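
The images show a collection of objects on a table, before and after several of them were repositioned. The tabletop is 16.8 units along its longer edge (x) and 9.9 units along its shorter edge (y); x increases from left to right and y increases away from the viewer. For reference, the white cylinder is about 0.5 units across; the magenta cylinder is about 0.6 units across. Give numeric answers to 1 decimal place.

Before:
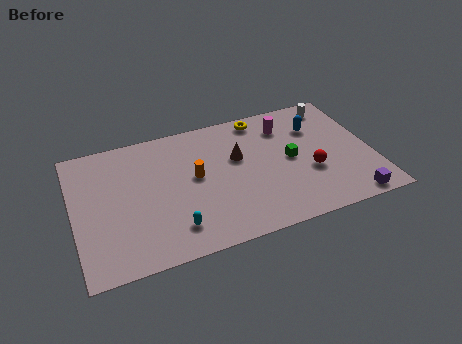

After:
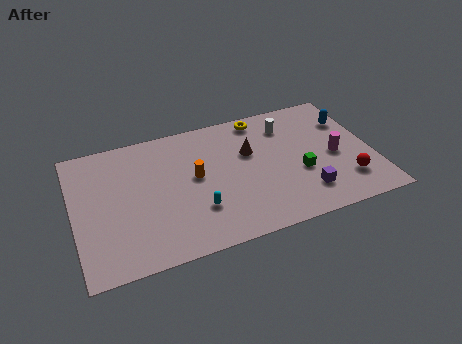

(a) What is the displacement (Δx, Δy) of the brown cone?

(0.7, 0.2)

The brown cone started near (9.3, 6.1) and ended near (10.0, 6.3).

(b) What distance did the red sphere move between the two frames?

2.3

The red sphere was near (13.2, 3.7) before and (15.1, 2.4) after, so it travelled √(1.9² + 1.3²) ≈ 2.3 units.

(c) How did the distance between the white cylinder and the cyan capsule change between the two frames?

-4.4

Before: roughly 11.8 units apart; after: 7.4. That's 4.4 units closer together.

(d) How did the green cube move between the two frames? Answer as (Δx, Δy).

(0.4, -1.2)

The green cube started near (12.2, 5.0) and ended near (12.6, 3.8).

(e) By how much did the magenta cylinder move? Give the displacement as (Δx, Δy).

(2.5, -3.2)

The magenta cylinder was at about (12.2, 7.7) and moved to about (14.7, 4.5).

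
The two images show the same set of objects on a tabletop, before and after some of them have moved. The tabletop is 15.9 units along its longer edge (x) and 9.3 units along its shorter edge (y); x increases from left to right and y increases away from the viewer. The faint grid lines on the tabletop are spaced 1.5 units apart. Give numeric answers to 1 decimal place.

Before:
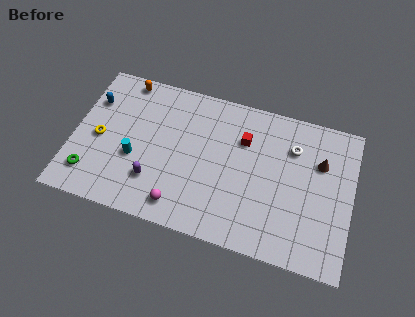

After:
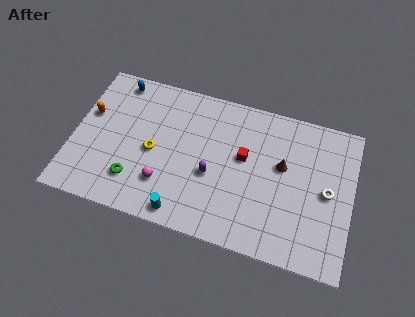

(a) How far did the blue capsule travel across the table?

2.1

From (0.9, 6.6) to (2.2, 8.2), the blue capsule covered √(1.3² + 1.6²) ≈ 2.1 units.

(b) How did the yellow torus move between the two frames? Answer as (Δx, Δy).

(3.1, 0.0)

The yellow torus was at about (1.5, 4.3) and moved to about (4.6, 4.3).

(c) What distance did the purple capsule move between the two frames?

3.5

The purple capsule was near (4.8, 2.5) before and (8.0, 3.8) after, so it travelled √(3.2² + 1.3²) ≈ 3.5 units.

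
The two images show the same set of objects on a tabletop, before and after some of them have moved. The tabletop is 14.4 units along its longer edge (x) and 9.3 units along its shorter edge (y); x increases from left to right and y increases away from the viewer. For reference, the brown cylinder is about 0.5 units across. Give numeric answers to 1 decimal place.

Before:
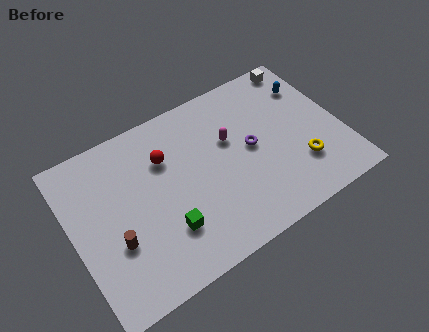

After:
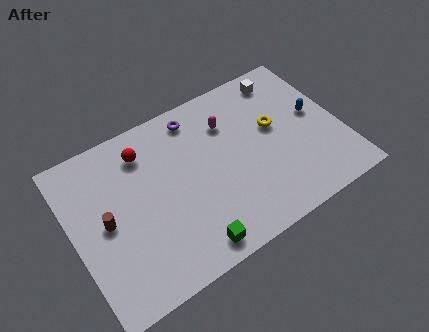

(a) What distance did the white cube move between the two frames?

1.2

From (13.1, 8.4) to (12.0, 8.0), the white cube covered √(1.1² + 0.4²) ≈ 1.2 units.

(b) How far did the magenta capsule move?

1.0

The magenta capsule was near (8.6, 5.8) before and (8.7, 6.8) after, so it travelled √(0.1² + 1.0²) ≈ 1.0 units.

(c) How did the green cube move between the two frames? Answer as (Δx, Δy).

(1.0, -1.5)

The green cube was at about (4.6, 2.6) and moved to about (5.6, 1.1).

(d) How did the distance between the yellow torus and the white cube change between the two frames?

-3.1

They were about 5.9 units apart before and 2.8 after — 3.1 units closer together.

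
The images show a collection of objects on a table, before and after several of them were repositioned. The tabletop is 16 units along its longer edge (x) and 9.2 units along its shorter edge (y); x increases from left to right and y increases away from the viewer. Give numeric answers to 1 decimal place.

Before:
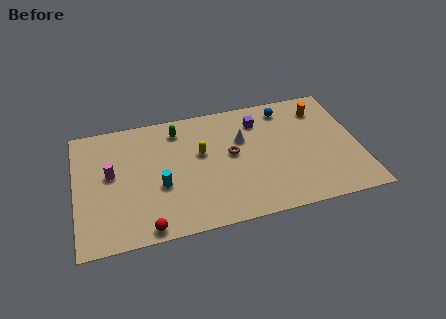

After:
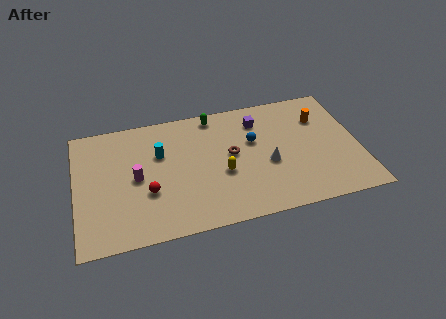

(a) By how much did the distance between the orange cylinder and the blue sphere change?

+1.9

The distance was about 2.1 in the first image and 4.0 in the second, so they moved 1.9 units further apart.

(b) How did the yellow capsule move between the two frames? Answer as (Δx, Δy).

(1.1, -1.8)

From the two frames, the yellow capsule sits at roughly (7.1, 5.5) before and (8.2, 3.7) after.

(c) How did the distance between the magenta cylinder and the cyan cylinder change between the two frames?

-1.0

The distance was about 3.1 in the first image and 2.1 in the second, so they moved 1.0 units closer together.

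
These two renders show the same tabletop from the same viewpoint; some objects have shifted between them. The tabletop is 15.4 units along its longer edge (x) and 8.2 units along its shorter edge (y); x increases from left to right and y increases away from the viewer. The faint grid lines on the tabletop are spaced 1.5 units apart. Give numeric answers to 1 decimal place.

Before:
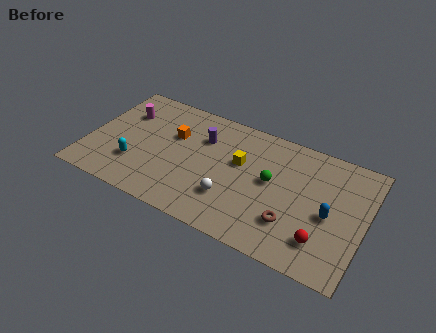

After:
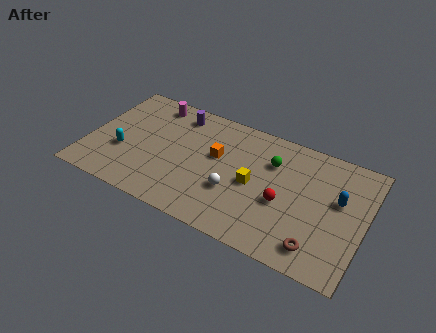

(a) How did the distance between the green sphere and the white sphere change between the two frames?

+0.5

They were about 2.9 units apart before and 3.4 after — 0.5 units further apart.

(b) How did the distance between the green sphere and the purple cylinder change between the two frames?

+1.4

The distance was about 4.2 in the first image and 5.6 in the second, so they moved 1.4 units further apart.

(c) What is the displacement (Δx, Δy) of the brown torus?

(1.5, -0.9)

The brown torus started near (11.6, 2.3) and ended near (13.1, 1.4).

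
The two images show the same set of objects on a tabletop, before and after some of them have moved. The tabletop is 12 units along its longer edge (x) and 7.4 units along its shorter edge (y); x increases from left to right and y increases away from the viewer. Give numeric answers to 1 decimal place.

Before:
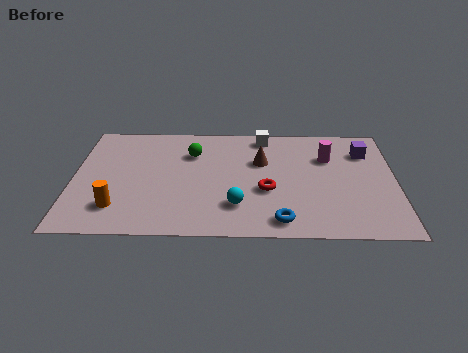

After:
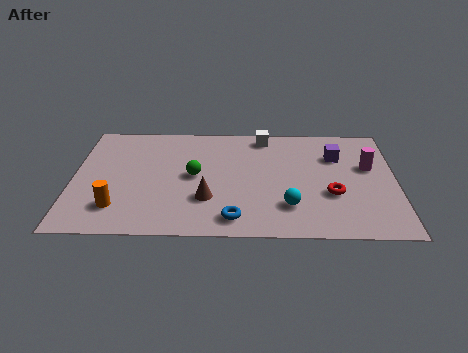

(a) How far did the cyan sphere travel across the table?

1.9

The cyan sphere moved from about (6.1, 1.9) to (8.0, 1.9), a distance of √(1.9² + 0.0²) ≈ 1.9.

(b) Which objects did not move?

the orange cylinder and the white cube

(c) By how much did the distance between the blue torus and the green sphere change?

-2.3

They were about 5.4 units apart before and 3.1 after — 2.3 units closer together.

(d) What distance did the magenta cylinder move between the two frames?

1.6

The magenta cylinder was near (9.5, 5.1) before and (11.0, 4.5) after, so it travelled √(1.5² + 0.6²) ≈ 1.6 units.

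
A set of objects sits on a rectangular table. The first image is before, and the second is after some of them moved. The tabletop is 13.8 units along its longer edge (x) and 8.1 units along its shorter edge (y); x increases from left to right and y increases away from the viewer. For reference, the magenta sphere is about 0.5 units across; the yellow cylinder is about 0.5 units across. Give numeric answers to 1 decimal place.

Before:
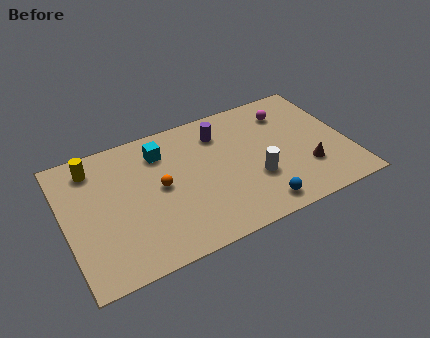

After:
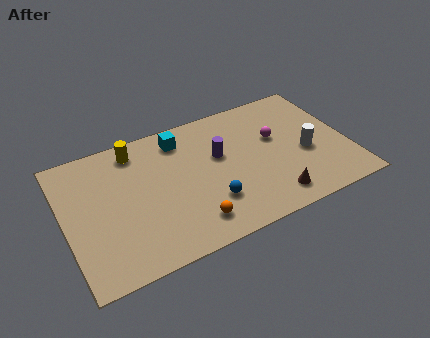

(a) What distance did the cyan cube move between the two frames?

1.1

The cyan cube moved from about (4.9, 6.3) to (5.9, 6.7), a distance of √(1.0² + 0.4²) ≈ 1.1.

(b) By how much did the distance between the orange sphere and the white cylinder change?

+1.5

They were about 4.7 units apart before and 6.2 after — 1.5 units further apart.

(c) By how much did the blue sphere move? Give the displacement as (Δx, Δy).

(-2.2, 1.2)

The blue sphere was at about (9.0, 1.1) and moved to about (6.8, 2.3).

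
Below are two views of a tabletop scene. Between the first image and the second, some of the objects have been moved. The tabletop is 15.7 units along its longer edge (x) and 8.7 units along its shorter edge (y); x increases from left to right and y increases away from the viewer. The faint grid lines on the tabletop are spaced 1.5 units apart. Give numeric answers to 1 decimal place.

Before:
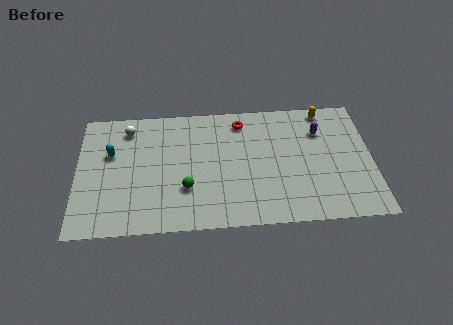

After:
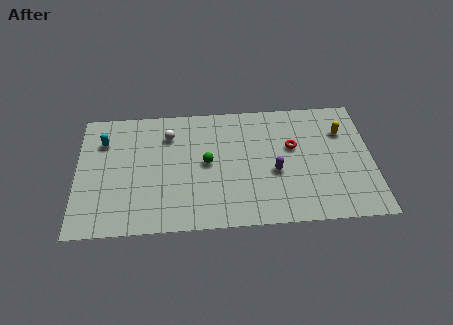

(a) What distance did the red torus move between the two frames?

3.4

From (8.8, 7.3) to (11.5, 5.3), the red torus covered √(2.7² + 2.0²) ≈ 3.4 units.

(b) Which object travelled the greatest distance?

the purple capsule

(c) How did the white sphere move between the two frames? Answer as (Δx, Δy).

(2.2, -0.6)

The white sphere started near (2.7, 7.2) and ended near (4.9, 6.6).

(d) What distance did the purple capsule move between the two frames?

3.7

From (13.0, 6.3) to (10.5, 3.6), the purple capsule covered √(2.5² + 2.7²) ≈ 3.7 units.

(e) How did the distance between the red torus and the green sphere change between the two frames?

-0.7

The distance was about 5.4 in the first image and 4.7 in the second, so they moved 0.7 units closer together.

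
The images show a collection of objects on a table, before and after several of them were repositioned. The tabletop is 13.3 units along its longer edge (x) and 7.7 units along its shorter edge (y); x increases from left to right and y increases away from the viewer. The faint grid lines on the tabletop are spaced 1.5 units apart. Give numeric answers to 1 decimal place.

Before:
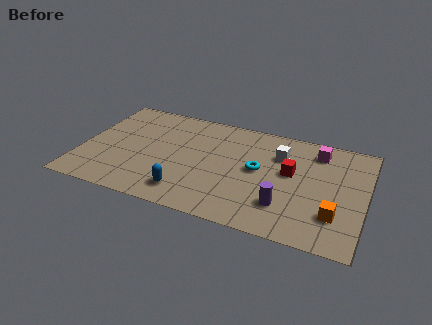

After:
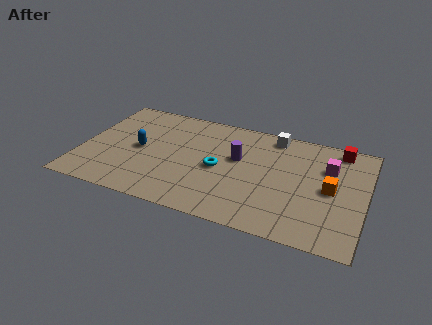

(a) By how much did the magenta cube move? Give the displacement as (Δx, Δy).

(0.6, -1.0)

The magenta cube started near (10.9, 6.3) and ended near (11.5, 5.3).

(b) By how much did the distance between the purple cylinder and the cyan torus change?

-1.2

The distance was about 2.5 in the first image and 1.3 in the second, so they moved 1.2 units closer together.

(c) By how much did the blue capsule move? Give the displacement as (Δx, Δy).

(-2.5, 2.4)

From the two frames, the blue capsule sits at roughly (5.2, 1.4) before and (2.7, 3.8) after.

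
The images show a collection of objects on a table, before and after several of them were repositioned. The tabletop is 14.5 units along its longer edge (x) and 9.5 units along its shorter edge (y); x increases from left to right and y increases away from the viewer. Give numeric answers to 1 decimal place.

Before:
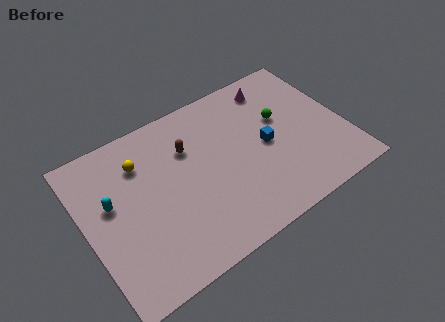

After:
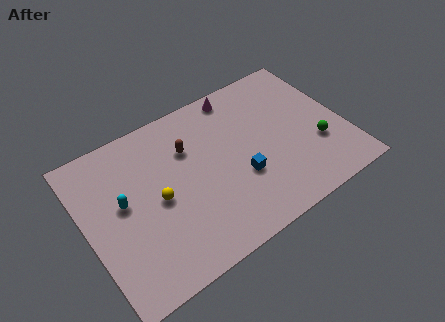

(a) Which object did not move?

the brown capsule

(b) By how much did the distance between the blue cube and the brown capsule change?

-0.6

They were about 4.6 units apart before and 4.0 after — 0.6 units closer together.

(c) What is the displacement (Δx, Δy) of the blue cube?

(-1.7, -1.2)

The blue cube started near (10.1, 4.6) and ended near (8.4, 3.4).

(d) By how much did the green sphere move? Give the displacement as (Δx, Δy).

(1.6, -2.6)

The green sphere started near (11.2, 5.8) and ended near (12.8, 3.2).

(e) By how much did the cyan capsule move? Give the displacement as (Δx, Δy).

(0.6, -0.3)

The cyan capsule was at about (1.5, 5.6) and moved to about (2.1, 5.3).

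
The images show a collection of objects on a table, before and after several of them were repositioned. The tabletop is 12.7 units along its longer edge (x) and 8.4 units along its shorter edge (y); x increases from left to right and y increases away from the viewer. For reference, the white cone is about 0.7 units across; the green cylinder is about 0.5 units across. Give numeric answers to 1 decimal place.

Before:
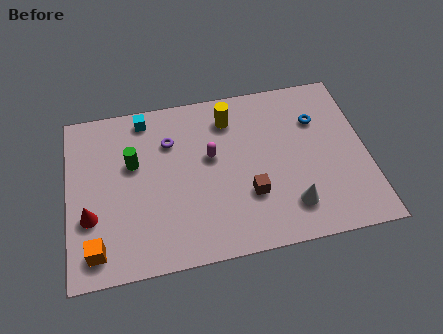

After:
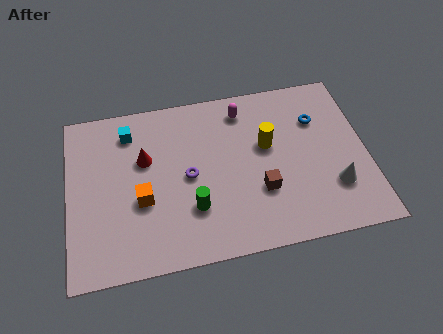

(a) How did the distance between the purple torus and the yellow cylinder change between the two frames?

+0.8

The distance was about 2.7 in the first image and 3.5 in the second, so they moved 0.8 units further apart.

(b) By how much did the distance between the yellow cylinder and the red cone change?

-2.0

The distance was about 7.2 in the first image and 5.2 in the second, so they moved 2.0 units closer together.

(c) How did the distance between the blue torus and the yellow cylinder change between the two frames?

-1.4

They were about 3.8 units apart before and 2.4 after — 1.4 units closer together.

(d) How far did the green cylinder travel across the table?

3.6

From (2.8, 5.2) to (5.2, 2.5), the green cylinder covered √(2.4² + 2.7²) ≈ 3.6 units.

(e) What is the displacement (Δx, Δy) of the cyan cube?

(-0.7, -0.6)

The cyan cube started near (3.4, 7.4) and ended near (2.7, 6.8).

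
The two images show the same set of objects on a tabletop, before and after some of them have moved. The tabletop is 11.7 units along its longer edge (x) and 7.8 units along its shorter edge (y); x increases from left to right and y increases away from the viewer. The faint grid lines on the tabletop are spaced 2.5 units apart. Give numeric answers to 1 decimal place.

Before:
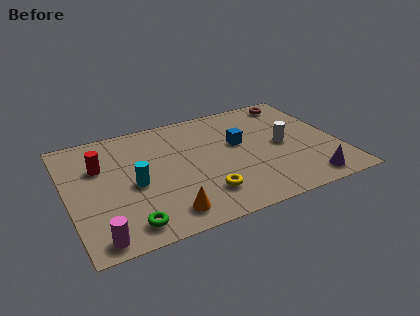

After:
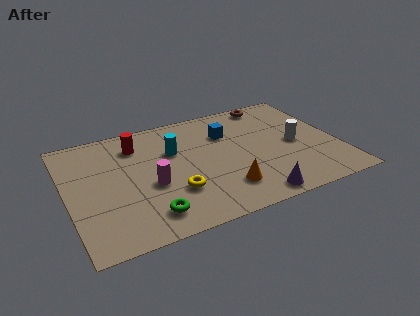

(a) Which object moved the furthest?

the magenta cylinder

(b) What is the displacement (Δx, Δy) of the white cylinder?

(0.6, -0.1)

The white cylinder started near (9.3, 3.8) and ended near (9.9, 3.7).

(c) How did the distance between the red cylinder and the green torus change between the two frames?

+0.5

They were about 4.2 units apart before and 4.7 after — 0.5 units further apart.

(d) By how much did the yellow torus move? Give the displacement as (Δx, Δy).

(-1.2, 0.6)

The yellow torus was at about (5.6, 1.8) and moved to about (4.4, 2.4).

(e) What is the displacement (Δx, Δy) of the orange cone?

(2.6, 0.6)

From the two frames, the orange cone sits at roughly (3.9, 1.2) before and (6.5, 1.8) after.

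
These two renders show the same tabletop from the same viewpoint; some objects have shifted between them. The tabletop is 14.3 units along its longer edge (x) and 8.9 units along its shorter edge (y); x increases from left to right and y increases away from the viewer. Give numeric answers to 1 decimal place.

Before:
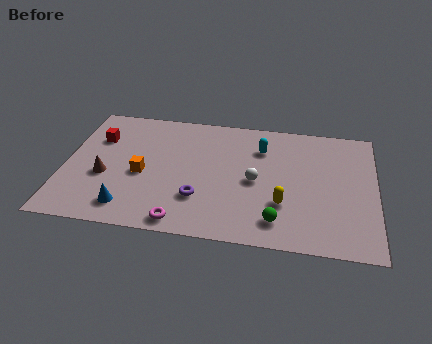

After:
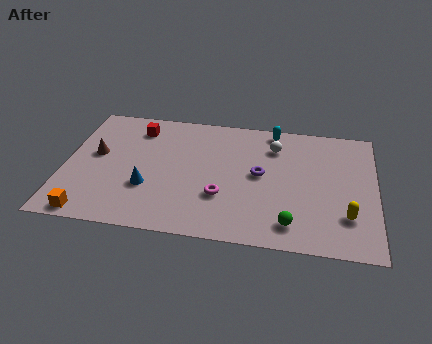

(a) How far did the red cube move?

2.1

The red cube was near (1.4, 6.2) before and (3.2, 7.2) after, so it travelled √(1.8² + 1.0²) ≈ 2.1 units.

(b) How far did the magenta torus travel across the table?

2.6

The magenta torus moved from about (5.6, 0.9) to (7.3, 2.9), a distance of √(1.7² + 2.0²) ≈ 2.6.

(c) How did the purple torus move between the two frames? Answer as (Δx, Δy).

(2.7, 2.1)

From the two frames, the purple torus sits at roughly (6.3, 2.6) before and (9.0, 4.7) after.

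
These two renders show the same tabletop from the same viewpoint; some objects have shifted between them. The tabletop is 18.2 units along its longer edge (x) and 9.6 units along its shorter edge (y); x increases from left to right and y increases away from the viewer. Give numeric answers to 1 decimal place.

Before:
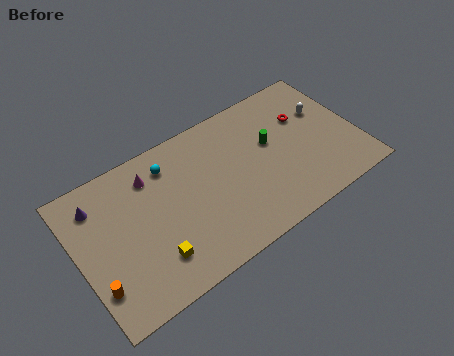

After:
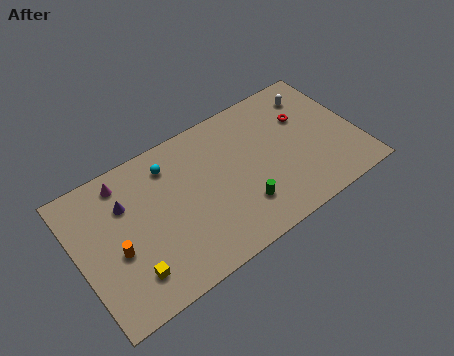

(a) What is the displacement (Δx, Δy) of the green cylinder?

(-2.5, -3.2)

The green cylinder was at about (12.7, 5.7) and moved to about (10.2, 2.5).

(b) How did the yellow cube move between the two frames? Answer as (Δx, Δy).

(-1.5, -0.2)

From the two frames, the yellow cube sits at roughly (4.4, 2.3) before and (2.9, 2.1) after.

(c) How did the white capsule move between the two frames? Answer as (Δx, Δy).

(-0.4, 1.5)

The white capsule was at about (16.4, 6.2) and moved to about (16.0, 7.7).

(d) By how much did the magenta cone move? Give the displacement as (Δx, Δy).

(-1.7, 0.6)

The magenta cone was at about (5.1, 7.6) and moved to about (3.4, 8.2).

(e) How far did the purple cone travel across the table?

1.9

The purple cone moved from about (1.6, 7.6) to (3.3, 6.7), a distance of √(1.7² + 0.9²) ≈ 1.9.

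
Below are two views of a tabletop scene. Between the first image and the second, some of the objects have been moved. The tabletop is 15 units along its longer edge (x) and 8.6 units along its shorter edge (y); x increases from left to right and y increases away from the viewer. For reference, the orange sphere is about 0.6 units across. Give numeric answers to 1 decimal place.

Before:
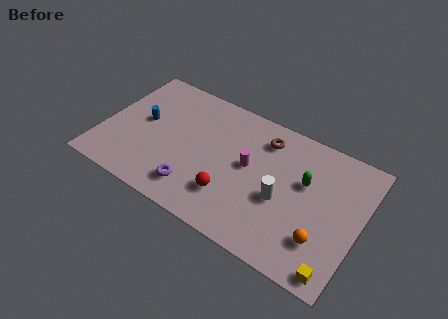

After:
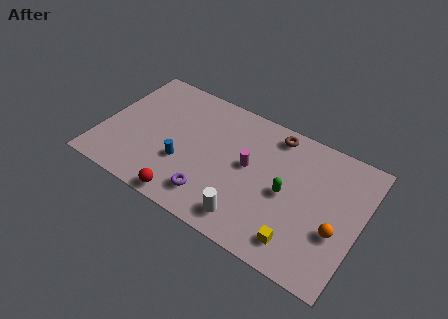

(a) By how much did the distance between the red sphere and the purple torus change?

-0.5

Before: roughly 2.1 units apart; after: 1.6. That's 0.5 units closer together.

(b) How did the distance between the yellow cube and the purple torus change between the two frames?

-3.2

They were about 8.3 units apart before and 5.1 after — 3.2 units closer together.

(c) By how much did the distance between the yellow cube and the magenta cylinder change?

-2.1

Before: roughly 6.8 units apart; after: 4.7. That's 2.1 units closer together.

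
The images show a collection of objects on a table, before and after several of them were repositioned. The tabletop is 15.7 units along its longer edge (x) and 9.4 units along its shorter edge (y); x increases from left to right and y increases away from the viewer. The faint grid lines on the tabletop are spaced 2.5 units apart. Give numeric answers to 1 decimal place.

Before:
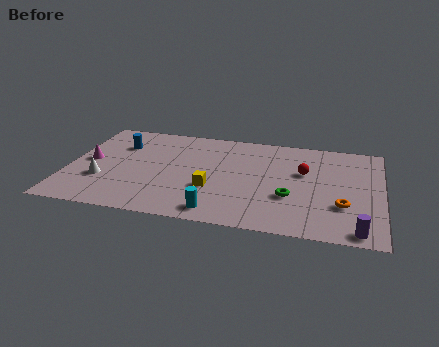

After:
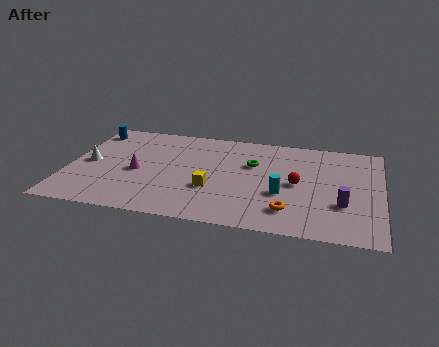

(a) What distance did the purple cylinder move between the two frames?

2.3

The purple cylinder moved from about (14.6, 0.9) to (13.8, 3.1), a distance of √(0.8² + 2.2²) ≈ 2.3.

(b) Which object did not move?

the yellow cube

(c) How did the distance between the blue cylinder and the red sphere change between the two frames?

+1.8

Before: roughly 9.4 units apart; after: 11.2. That's 1.8 units further apart.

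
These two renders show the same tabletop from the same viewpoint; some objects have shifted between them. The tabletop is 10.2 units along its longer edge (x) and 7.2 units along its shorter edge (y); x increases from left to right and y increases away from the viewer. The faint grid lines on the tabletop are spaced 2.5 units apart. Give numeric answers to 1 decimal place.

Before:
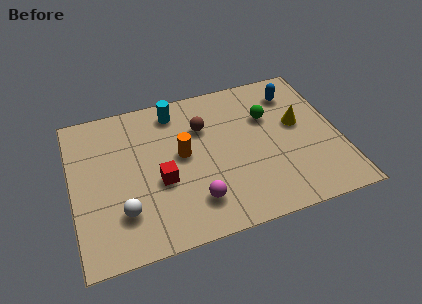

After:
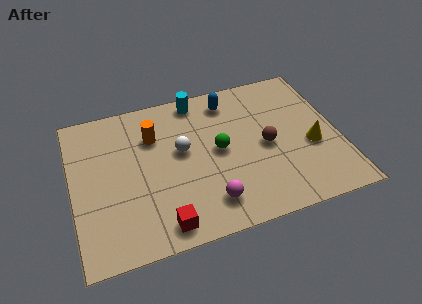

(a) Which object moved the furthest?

the white sphere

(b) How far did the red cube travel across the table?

2.0

From (3.3, 2.9) to (3.2, 0.9), the red cube covered √(0.1² + 2.0²) ≈ 2.0 units.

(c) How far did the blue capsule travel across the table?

2.5

The blue capsule was near (8.7, 5.7) before and (6.2, 6.0) after, so it travelled √(2.5² + 0.3²) ≈ 2.5 units.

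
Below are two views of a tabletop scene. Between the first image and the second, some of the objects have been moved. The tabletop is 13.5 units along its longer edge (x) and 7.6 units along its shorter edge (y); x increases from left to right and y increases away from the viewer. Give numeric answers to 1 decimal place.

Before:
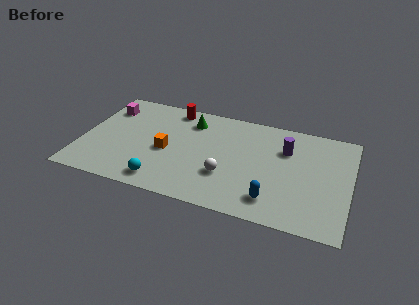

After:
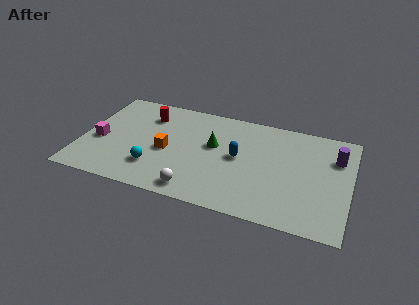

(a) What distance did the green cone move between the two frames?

2.0

From (5.3, 6.0) to (6.6, 4.5), the green cone covered √(1.3² + 1.5²) ≈ 2.0 units.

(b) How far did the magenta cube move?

2.6

The magenta cube was near (1.0, 5.8) before and (0.9, 3.2) after, so it travelled √(0.1² + 2.6²) ≈ 2.6 units.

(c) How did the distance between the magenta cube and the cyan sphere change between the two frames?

-2.6

They were about 5.7 units apart before and 3.1 after — 2.6 units closer together.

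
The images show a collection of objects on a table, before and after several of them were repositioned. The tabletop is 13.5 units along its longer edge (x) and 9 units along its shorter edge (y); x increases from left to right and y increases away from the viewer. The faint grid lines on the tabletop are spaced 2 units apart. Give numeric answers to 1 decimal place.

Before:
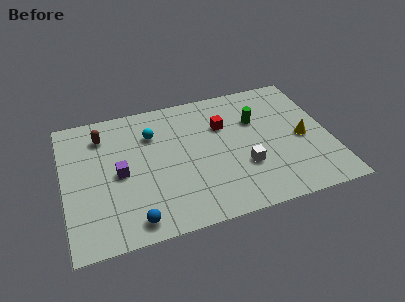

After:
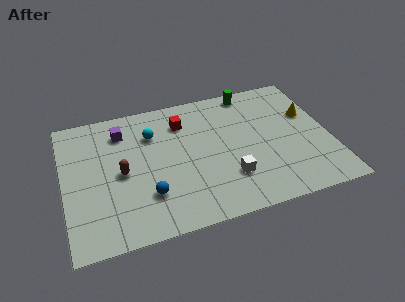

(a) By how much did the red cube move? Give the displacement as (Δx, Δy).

(-2.0, 0.8)

The red cube started near (8.2, 6.1) and ended near (6.2, 6.9).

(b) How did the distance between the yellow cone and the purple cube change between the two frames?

+0.3

Before: roughly 9.3 units apart; after: 9.6. That's 0.3 units further apart.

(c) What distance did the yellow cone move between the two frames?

1.7

The yellow cone moved from about (12.1, 4.1) to (12.6, 5.7), a distance of √(0.5² + 1.6²) ≈ 1.7.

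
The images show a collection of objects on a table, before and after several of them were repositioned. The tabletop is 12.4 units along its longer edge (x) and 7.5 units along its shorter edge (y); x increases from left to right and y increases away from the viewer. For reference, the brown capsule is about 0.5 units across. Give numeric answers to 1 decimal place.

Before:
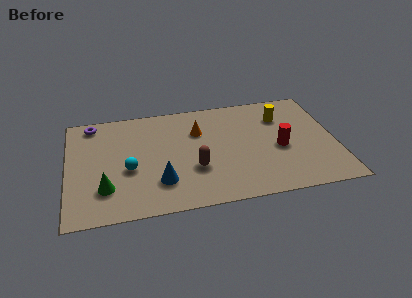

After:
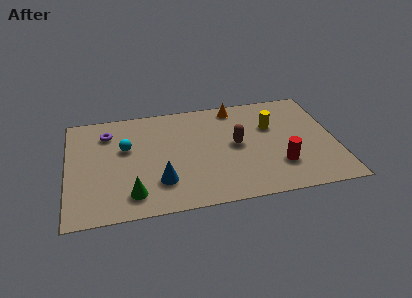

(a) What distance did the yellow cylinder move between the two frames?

0.8

The yellow cylinder moved from about (10.0, 5.5) to (9.5, 4.9), a distance of √(0.5² + 0.6²) ≈ 0.8.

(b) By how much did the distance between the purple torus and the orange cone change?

+1.0

Before: roughly 5.1 units apart; after: 6.1. That's 1.0 units further apart.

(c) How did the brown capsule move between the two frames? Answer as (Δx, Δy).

(2.0, 1.3)

The brown capsule started near (5.8, 2.6) and ended near (7.8, 3.9).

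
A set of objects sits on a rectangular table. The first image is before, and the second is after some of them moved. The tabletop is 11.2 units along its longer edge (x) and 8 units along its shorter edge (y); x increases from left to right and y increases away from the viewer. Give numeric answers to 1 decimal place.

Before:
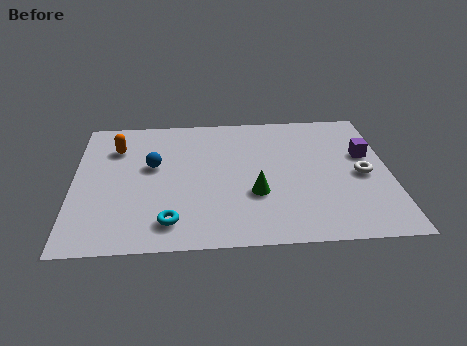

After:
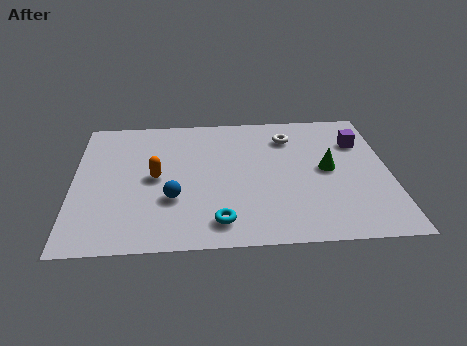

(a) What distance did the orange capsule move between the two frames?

2.4

The orange capsule was near (1.5, 5.9) before and (2.9, 4.0) after, so it travelled √(1.4² + 1.9²) ≈ 2.4 units.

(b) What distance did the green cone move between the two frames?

2.9

From (6.4, 2.8) to (9.0, 4.1), the green cone covered √(2.6² + 1.3²) ≈ 2.9 units.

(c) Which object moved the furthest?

the white torus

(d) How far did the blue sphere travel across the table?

2.1

The blue sphere was near (2.8, 4.7) before and (3.5, 2.7) after, so it travelled √(0.7² + 2.0²) ≈ 2.1 units.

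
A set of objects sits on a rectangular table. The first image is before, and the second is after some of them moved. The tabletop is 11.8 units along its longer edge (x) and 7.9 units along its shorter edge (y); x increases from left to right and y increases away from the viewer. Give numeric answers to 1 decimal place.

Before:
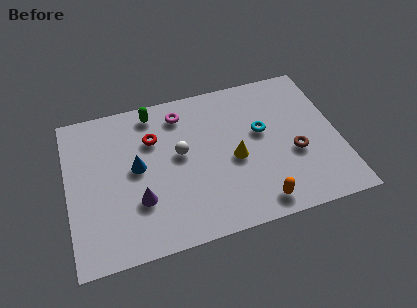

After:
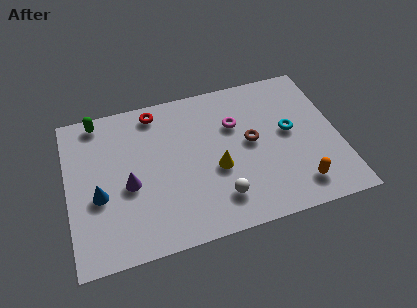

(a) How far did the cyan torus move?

1.2

The cyan torus was near (8.5, 4.6) before and (9.7, 4.3) after, so it travelled √(1.2² + 0.3²) ≈ 1.2 units.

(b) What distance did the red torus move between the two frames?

1.4

The red torus was near (3.8, 5.5) before and (4.0, 6.9) after, so it travelled √(0.2² + 1.4²) ≈ 1.4 units.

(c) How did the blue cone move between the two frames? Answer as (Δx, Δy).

(-1.7, -1.0)

The blue cone started near (3.0, 4.2) and ended near (1.3, 3.2).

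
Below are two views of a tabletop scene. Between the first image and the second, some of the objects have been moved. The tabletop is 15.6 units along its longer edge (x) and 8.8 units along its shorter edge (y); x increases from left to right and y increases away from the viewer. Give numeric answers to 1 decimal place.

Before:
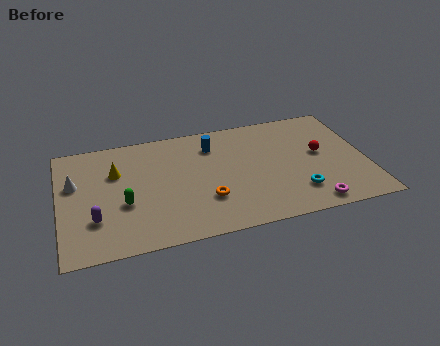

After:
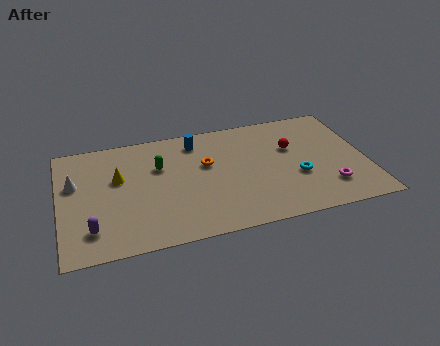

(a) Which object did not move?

the white cone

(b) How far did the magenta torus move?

1.5

The magenta torus was near (12.5, 1.0) before and (13.5, 2.1) after, so it travelled √(1.0² + 1.1²) ≈ 1.5 units.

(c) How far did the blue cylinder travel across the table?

0.9

The blue cylinder was near (7.9, 6.8) before and (7.1, 7.3) after, so it travelled √(0.8² + 0.5²) ≈ 0.9 units.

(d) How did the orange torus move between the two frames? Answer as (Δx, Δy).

(0.2, 2.7)

The orange torus was at about (7.3, 2.7) and moved to about (7.5, 5.4).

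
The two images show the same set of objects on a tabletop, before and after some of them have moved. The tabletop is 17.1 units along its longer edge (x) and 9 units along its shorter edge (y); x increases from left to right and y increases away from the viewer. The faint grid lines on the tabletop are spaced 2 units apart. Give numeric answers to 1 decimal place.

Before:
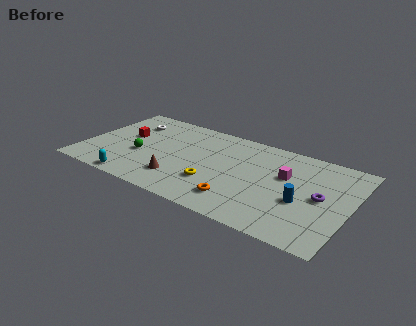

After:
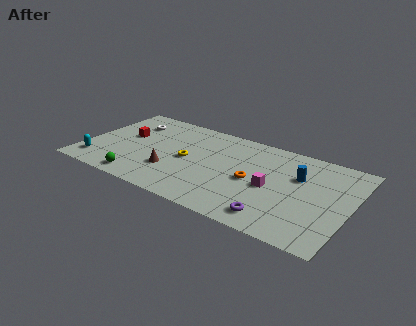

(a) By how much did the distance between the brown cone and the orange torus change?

+1.4

They were about 3.9 units apart before and 5.3 after — 1.4 units further apart.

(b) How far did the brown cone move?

0.8

The brown cone was near (6.5, 2.2) before and (5.9, 2.8) after, so it travelled √(0.6² + 0.6²) ≈ 0.8 units.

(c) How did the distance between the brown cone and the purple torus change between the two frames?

-2.1

Before: roughly 9.1 units apart; after: 7.0. That's 2.1 units closer together.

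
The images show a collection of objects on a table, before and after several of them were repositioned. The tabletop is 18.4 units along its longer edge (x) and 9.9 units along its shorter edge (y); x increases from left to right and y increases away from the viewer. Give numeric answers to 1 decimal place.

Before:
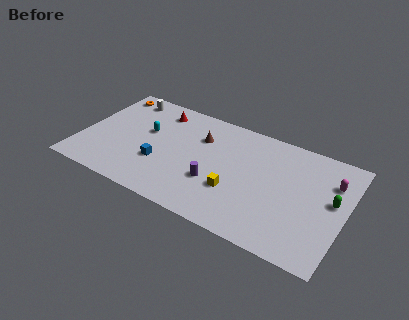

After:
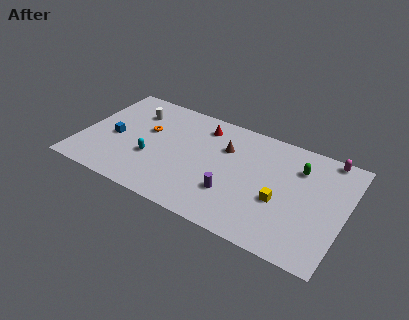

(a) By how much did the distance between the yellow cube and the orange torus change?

-1.2

Before: roughly 11.1 units apart; after: 9.9. That's 1.2 units closer together.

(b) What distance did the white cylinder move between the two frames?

1.4

From (2.4, 8.5) to (3.3, 7.4), the white cylinder covered √(0.9² + 1.1²) ≈ 1.4 units.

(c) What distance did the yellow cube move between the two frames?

3.2

The yellow cube moved from about (11.0, 3.3) to (14.1, 3.9), a distance of √(3.1² + 0.6²) ≈ 3.2.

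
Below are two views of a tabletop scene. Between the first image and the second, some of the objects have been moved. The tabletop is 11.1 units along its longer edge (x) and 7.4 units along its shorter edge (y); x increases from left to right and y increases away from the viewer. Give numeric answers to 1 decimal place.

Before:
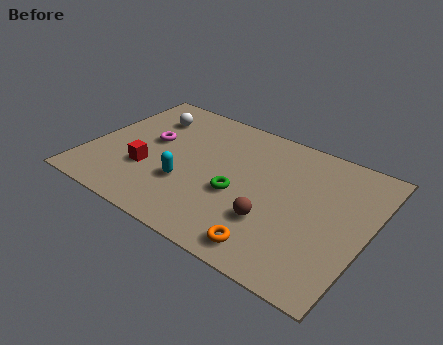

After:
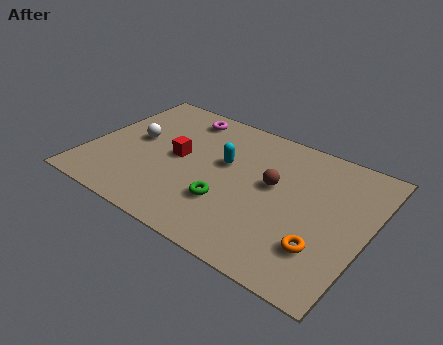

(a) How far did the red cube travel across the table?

1.6

From (2.5, 2.5) to (3.5, 3.8), the red cube covered √(1.0² + 1.3²) ≈ 1.6 units.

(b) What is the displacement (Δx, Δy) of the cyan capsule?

(1.2, 1.9)

The cyan capsule was at about (4.1, 2.5) and moved to about (5.3, 4.4).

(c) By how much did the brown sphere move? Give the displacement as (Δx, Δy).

(-0.3, 1.9)

From the two frames, the brown sphere sits at roughly (7.6, 2.3) before and (7.3, 4.2) after.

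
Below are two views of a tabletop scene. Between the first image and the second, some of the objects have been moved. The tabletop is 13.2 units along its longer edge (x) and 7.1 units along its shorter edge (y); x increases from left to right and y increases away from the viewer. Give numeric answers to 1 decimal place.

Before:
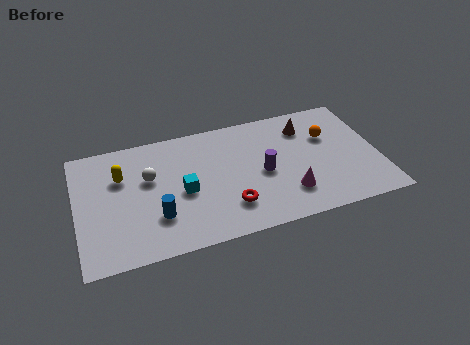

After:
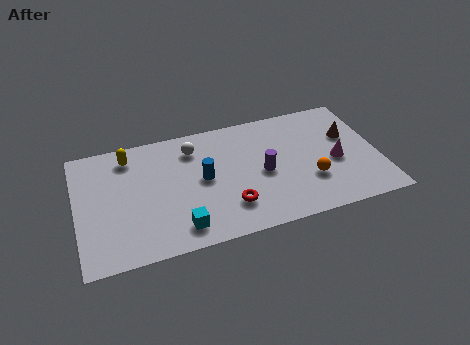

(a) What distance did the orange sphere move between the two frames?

2.6

The orange sphere was near (11.1, 4.7) before and (10.1, 2.3) after, so it travelled √(1.0² + 2.4²) ≈ 2.6 units.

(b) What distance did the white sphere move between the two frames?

2.3

The white sphere was near (3.2, 4.4) before and (5.2, 5.6) after, so it travelled √(2.0² + 1.2²) ≈ 2.3 units.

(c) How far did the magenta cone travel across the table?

2.6

The magenta cone moved from about (9.1, 1.8) to (11.3, 3.1), a distance of √(2.2² + 1.3²) ≈ 2.6.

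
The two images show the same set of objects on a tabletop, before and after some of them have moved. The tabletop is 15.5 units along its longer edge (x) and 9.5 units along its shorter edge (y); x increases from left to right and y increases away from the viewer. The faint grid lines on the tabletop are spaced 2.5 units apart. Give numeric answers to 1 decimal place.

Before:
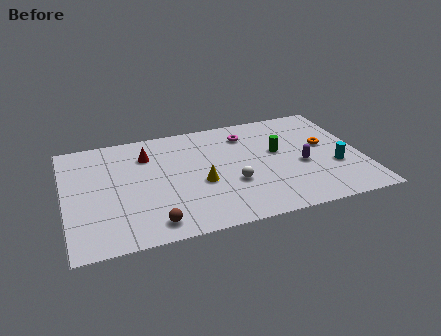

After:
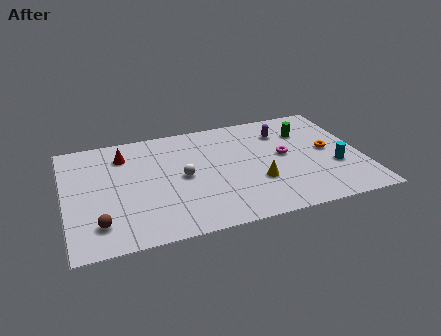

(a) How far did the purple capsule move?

3.3

The purple capsule moved from about (12.3, 4.0) to (11.6, 7.2), a distance of √(0.7² + 3.2²) ≈ 3.3.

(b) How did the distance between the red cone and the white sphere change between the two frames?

-1.6

The distance was about 5.6 in the first image and 4.0 in the second, so they moved 1.6 units closer together.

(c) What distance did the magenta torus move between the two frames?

3.0

From (9.7, 7.5) to (11.5, 5.1), the magenta torus covered √(1.8² + 2.4²) ≈ 3.0 units.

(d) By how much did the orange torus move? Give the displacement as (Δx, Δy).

(0.1, -0.5)

The orange torus started near (13.7, 5.4) and ended near (13.8, 4.9).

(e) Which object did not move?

the cyan cylinder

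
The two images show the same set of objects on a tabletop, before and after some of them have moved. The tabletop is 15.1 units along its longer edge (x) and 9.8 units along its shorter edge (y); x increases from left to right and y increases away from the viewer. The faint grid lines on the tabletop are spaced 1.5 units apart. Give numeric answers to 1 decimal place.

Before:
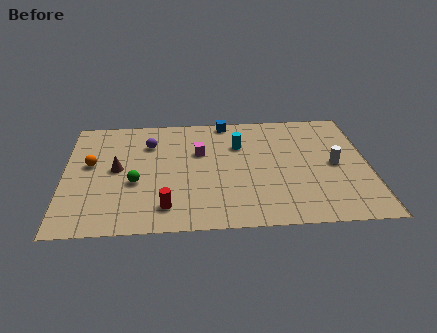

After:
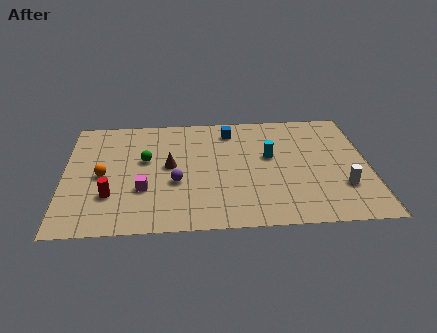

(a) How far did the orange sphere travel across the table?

1.2

The orange sphere was near (1.3, 5.6) before and (1.9, 4.6) after, so it travelled √(0.6² + 1.0²) ≈ 1.2 units.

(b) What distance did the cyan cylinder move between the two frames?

1.9

From (8.7, 6.8) to (10.2, 5.7), the cyan cylinder covered √(1.5² + 1.1²) ≈ 1.9 units.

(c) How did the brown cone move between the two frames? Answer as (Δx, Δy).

(2.6, 0.1)

The brown cone started near (2.6, 5.1) and ended near (5.2, 5.2).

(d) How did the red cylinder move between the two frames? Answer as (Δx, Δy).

(-2.7, 1.1)

From the two frames, the red cylinder sits at roughly (5.0, 1.8) before and (2.3, 2.9) after.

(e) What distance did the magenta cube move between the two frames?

4.1

From (6.7, 6.3) to (3.9, 3.3), the magenta cube covered √(2.8² + 3.0²) ≈ 4.1 units.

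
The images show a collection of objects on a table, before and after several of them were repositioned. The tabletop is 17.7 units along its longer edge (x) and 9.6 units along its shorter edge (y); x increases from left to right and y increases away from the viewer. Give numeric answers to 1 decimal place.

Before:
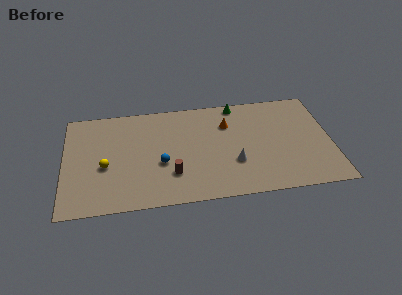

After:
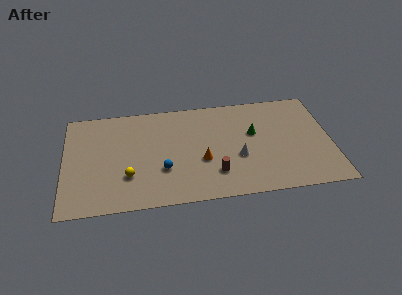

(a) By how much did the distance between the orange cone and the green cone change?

+2.2

Before: roughly 1.9 units apart; after: 4.1. That's 2.2 units further apart.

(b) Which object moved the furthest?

the orange cone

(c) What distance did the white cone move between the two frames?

0.6

From (11.2, 3.2) to (11.5, 3.7), the white cone covered √(0.3² + 0.5²) ≈ 0.6 units.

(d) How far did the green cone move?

3.1

The green cone was near (11.6, 8.7) before and (12.6, 5.8) after, so it travelled √(1.0² + 2.9²) ≈ 3.1 units.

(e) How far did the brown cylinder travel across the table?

2.8

From (7.1, 2.7) to (9.9, 2.4), the brown cylinder covered √(2.8² + 0.3²) ≈ 2.8 units.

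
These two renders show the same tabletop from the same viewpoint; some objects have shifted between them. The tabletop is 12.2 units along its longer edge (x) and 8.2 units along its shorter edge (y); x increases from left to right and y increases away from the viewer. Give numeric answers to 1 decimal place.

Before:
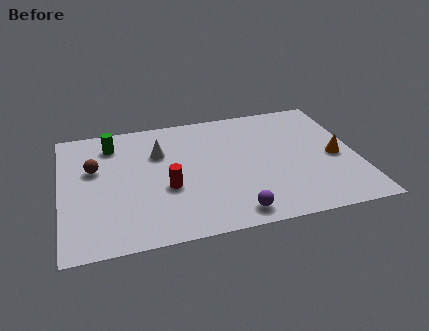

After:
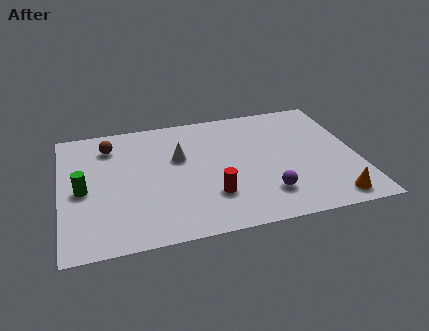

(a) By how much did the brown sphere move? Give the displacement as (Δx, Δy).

(0.7, 1.4)

The brown sphere was at about (1.4, 5.1) and moved to about (2.1, 6.5).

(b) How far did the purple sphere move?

1.7

From (6.9, 1.0) to (8.3, 1.9), the purple sphere covered √(1.4² + 0.9²) ≈ 1.7 units.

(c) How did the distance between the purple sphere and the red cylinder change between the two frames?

-1.2

The distance was about 3.4 in the first image and 2.2 in the second, so they moved 1.2 units closer together.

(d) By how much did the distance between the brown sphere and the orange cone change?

+0.4

They were about 10.0 units apart before and 10.4 after — 0.4 units further apart.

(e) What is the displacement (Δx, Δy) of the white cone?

(0.8, -0.5)

From the two frames, the white cone sits at roughly (4.1, 5.6) before and (4.9, 5.1) after.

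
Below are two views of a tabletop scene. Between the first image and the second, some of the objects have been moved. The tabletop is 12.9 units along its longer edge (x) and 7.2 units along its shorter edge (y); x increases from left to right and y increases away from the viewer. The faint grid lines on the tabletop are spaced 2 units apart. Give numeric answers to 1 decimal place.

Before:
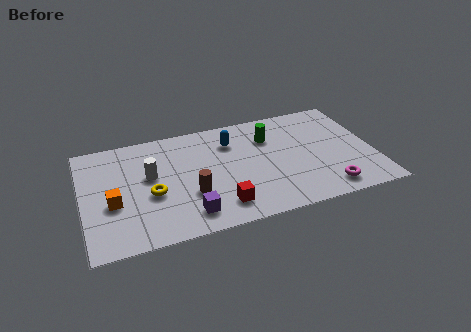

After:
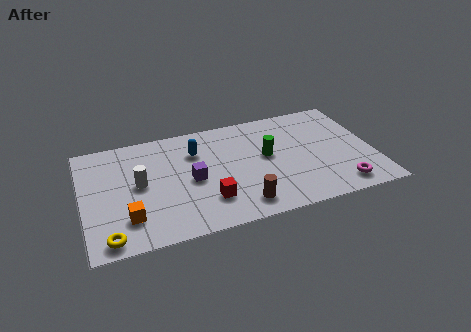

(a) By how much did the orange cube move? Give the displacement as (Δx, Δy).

(0.6, -1.1)

From the two frames, the orange cube sits at roughly (1.3, 2.9) before and (1.9, 1.8) after.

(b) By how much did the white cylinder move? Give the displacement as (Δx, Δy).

(-0.5, -0.4)

The white cylinder started near (3.0, 4.2) and ended near (2.5, 3.8).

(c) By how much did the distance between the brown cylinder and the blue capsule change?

+0.8

Before: roughly 3.5 units apart; after: 4.3. That's 0.8 units further apart.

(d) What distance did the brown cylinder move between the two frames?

2.5

From (4.7, 2.5) to (6.8, 1.2), the brown cylinder covered √(2.1² + 1.3²) ≈ 2.5 units.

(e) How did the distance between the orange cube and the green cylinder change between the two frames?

-0.8

They were about 7.5 units apart before and 6.7 after — 0.8 units closer together.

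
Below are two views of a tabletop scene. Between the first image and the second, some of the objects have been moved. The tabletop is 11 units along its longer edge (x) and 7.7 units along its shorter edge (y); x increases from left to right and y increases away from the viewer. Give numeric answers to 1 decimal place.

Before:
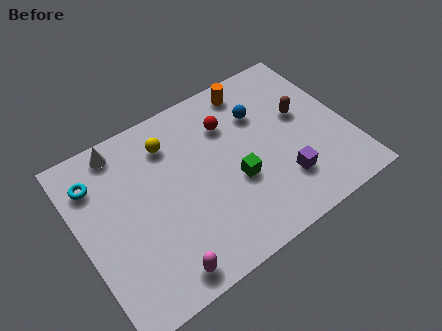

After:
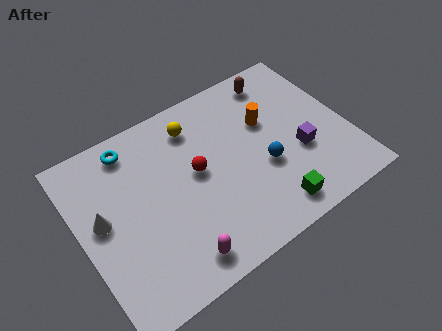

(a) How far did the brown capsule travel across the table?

2.2

From (9.3, 4.5) to (8.7, 6.6), the brown capsule covered √(0.6² + 2.1²) ≈ 2.2 units.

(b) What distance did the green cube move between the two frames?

2.2

From (6.2, 3.0) to (7.3, 1.1), the green cube covered √(1.1² + 1.9²) ≈ 2.2 units.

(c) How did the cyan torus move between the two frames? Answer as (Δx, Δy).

(1.6, 0.7)

From the two frames, the cyan torus sits at roughly (0.9, 5.9) before and (2.5, 6.6) after.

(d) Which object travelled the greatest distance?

the white cone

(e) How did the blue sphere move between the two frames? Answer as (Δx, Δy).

(-0.3, -2.4)

From the two frames, the blue sphere sits at roughly (7.7, 5.4) before and (7.4, 3.0) after.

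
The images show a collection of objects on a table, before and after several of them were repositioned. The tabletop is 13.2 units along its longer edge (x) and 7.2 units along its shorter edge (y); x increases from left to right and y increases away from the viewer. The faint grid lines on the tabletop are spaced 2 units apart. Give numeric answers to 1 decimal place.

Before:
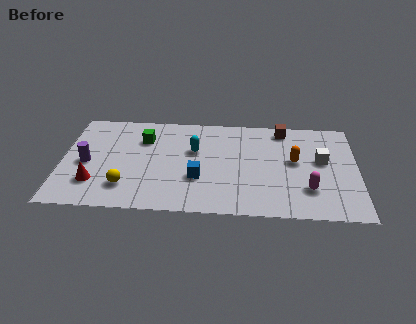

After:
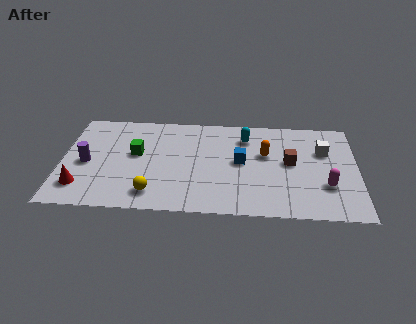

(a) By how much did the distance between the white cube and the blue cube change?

-1.9

Before: roughly 5.7 units apart; after: 3.8. That's 1.9 units closer together.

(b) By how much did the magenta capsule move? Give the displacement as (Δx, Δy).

(0.8, 0.3)

From the two frames, the magenta capsule sits at roughly (11.0, 2.0) before and (11.8, 2.3) after.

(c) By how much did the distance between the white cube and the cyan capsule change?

-2.1

Before: roughly 5.7 units apart; after: 3.6. That's 2.1 units closer together.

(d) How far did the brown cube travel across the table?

2.4

From (9.9, 6.3) to (10.2, 3.9), the brown cube covered √(0.3² + 2.4²) ≈ 2.4 units.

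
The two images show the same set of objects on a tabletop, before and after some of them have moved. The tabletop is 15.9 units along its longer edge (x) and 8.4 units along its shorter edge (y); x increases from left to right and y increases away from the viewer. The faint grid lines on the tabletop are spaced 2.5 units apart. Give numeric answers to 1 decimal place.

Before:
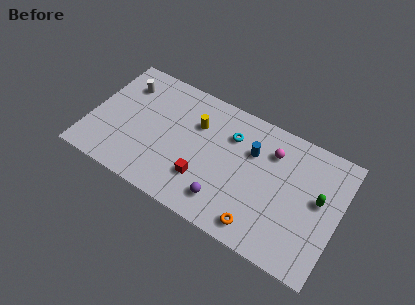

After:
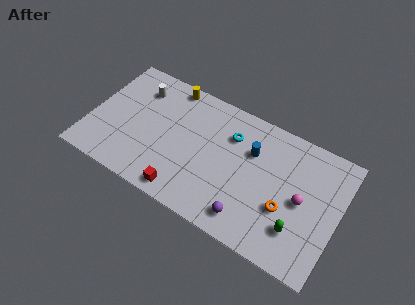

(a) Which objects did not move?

the blue cylinder and the cyan torus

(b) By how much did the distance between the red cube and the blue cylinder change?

+1.7

Before: roughly 4.3 units apart; after: 6.0. That's 1.7 units further apart.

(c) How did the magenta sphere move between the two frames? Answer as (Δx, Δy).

(2.2, -2.2)

From the two frames, the magenta sphere sits at roughly (11.4, 6.3) before and (13.6, 4.1) after.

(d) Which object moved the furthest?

the magenta sphere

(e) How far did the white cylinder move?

0.9

The white cylinder was near (1.8, 6.4) before and (2.7, 6.5) after, so it travelled √(0.9² + 0.1²) ≈ 0.9 units.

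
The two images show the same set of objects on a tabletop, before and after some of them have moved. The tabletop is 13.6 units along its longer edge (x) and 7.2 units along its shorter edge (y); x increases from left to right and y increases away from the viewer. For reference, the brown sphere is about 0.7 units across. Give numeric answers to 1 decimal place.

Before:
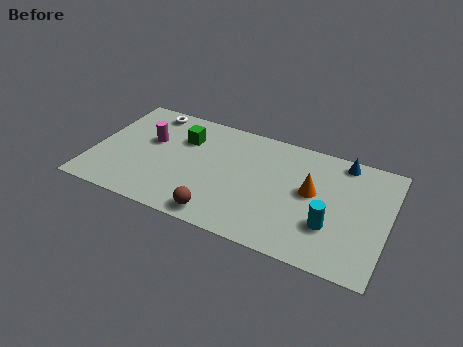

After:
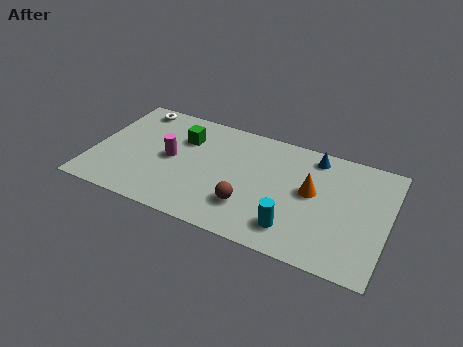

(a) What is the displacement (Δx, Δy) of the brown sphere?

(1.2, 1.1)

The brown sphere was at about (6.2, 0.9) and moved to about (7.4, 2.0).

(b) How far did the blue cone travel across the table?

1.3

From (11.3, 6.4) to (10.0, 6.2), the blue cone covered √(1.3² + 0.2²) ≈ 1.3 units.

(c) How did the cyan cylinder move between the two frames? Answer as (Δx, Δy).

(-1.6, -0.8)

The cyan cylinder was at about (11.1, 2.3) and moved to about (9.5, 1.5).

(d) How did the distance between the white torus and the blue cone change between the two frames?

-0.6

The distance was about 9.1 in the first image and 8.5 in the second, so they moved 0.6 units closer together.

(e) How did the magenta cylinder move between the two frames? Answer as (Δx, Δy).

(1.1, -0.8)

From the two frames, the magenta cylinder sits at roughly (2.5, 4.4) before and (3.6, 3.6) after.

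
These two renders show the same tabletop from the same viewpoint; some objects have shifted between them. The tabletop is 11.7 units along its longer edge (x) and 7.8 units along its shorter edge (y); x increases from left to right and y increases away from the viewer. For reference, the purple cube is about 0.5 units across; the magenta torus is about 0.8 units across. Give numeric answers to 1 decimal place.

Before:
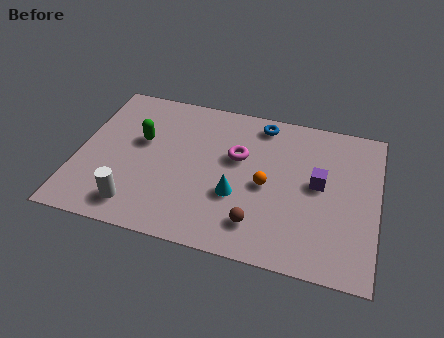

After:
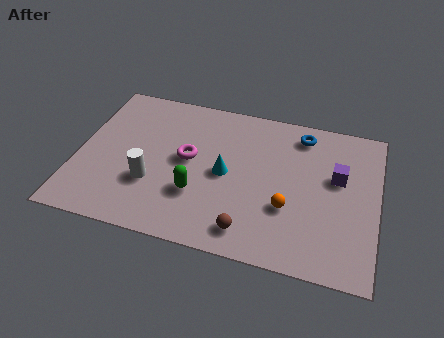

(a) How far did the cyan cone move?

1.1

The cyan cone was near (6.3, 2.8) before and (5.8, 3.8) after, so it travelled √(0.5² + 1.0²) ≈ 1.1 units.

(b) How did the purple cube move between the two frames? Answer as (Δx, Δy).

(0.7, 0.5)

From the two frames, the purple cube sits at roughly (9.4, 4.2) before and (10.1, 4.7) after.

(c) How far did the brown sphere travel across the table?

0.5

From (7.2, 1.6) to (6.9, 1.2), the brown sphere covered √(0.3² + 0.4²) ≈ 0.5 units.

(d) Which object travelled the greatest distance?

the green capsule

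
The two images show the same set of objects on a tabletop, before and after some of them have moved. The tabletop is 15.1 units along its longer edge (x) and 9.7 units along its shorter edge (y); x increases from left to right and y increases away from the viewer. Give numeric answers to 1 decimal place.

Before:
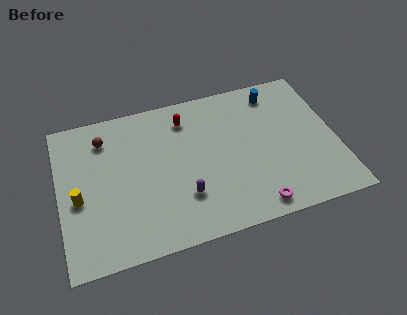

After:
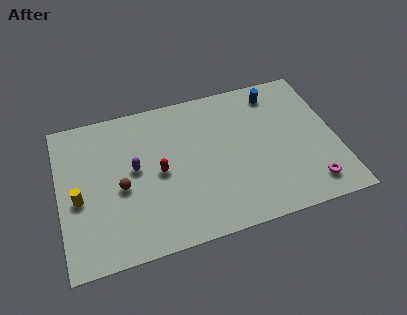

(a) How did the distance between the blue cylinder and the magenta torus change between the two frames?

-0.6

They were about 7.3 units apart before and 6.7 after — 0.6 units closer together.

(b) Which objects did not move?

the yellow cylinder and the blue cylinder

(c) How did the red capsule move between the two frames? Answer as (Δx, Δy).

(-1.7, -3.1)

The red capsule was at about (7.1, 7.8) and moved to about (5.4, 4.7).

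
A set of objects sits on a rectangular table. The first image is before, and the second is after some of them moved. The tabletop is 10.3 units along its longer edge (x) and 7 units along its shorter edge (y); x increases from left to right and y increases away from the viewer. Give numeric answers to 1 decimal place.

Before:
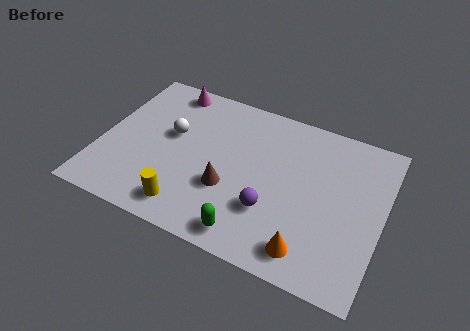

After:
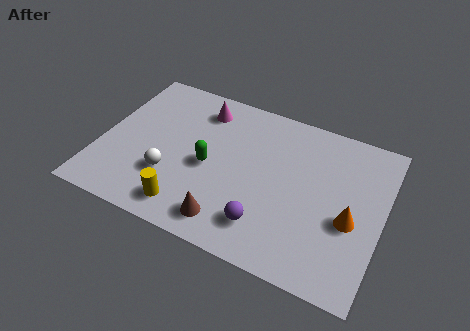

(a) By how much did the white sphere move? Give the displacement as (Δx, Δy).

(0.2, -1.9)

The white sphere was at about (2.5, 4.1) and moved to about (2.7, 2.2).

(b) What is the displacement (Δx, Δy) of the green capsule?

(-1.8, 2.3)

The green capsule was at about (5.8, 0.9) and moved to about (4.0, 3.2).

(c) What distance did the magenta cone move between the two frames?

1.4

The magenta cone moved from about (2.1, 6.2) to (3.4, 5.7), a distance of √(1.3² + 0.5²) ≈ 1.4.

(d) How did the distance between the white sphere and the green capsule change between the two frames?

-3.0

Before: roughly 4.6 units apart; after: 1.6. That's 3.0 units closer together.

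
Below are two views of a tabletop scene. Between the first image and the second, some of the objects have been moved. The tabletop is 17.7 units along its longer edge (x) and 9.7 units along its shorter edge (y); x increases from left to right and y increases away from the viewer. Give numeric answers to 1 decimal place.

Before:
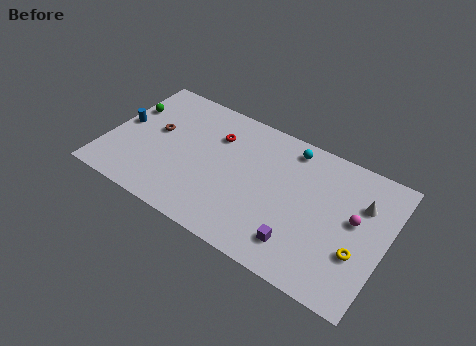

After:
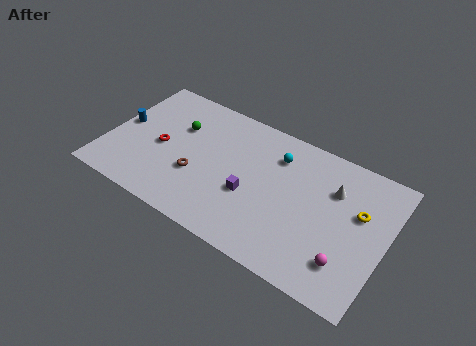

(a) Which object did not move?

the blue cylinder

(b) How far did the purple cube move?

3.8

The purple cube moved from about (12.7, 2.0) to (9.3, 3.8), a distance of √(3.4² + 1.8²) ≈ 3.8.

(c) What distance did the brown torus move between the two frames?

3.6

The brown torus moved from about (2.9, 5.5) to (5.9, 3.5), a distance of √(3.0² + 2.0²) ≈ 3.6.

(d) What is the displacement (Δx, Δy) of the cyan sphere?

(-0.7, -1.0)

The cyan sphere was at about (11.2, 8.4) and moved to about (10.5, 7.4).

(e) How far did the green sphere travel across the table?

3.3

From (0.9, 6.5) to (4.2, 6.5), the green sphere covered √(3.3² + 0.0²) ≈ 3.3 units.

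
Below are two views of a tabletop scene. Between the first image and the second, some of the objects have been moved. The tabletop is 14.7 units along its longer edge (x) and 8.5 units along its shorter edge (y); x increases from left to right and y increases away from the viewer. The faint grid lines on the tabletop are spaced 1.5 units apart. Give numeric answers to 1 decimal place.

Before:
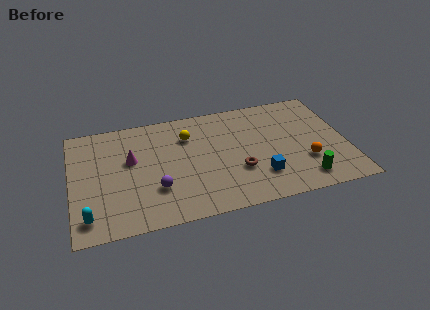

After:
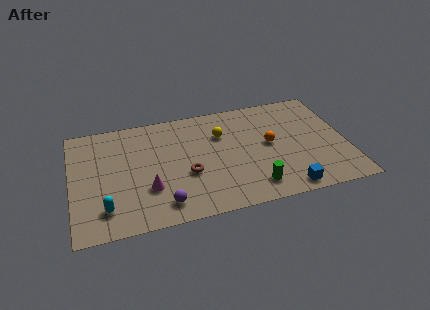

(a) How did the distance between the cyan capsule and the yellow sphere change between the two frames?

+0.3

They were about 7.3 units apart before and 7.6 after — 0.3 units further apart.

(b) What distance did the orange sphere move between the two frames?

2.5

The orange sphere was near (12.4, 2.7) before and (10.6, 4.5) after, so it travelled √(1.8² + 1.8²) ≈ 2.5 units.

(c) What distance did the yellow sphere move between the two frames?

1.8

From (6.3, 6.2) to (8.1, 5.9), the yellow sphere covered √(1.8² + 0.3²) ≈ 1.8 units.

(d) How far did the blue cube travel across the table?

1.8

The blue cube was near (9.9, 2.2) before and (11.2, 0.9) after, so it travelled √(1.3² + 1.3²) ≈ 1.8 units.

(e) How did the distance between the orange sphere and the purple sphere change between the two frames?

-1.3

The distance was about 8.0 in the first image and 6.7 in the second, so they moved 1.3 units closer together.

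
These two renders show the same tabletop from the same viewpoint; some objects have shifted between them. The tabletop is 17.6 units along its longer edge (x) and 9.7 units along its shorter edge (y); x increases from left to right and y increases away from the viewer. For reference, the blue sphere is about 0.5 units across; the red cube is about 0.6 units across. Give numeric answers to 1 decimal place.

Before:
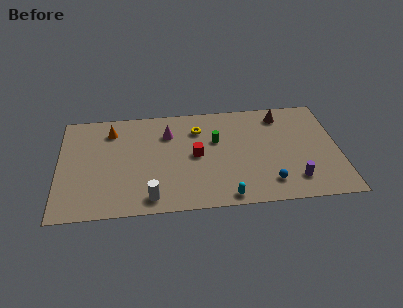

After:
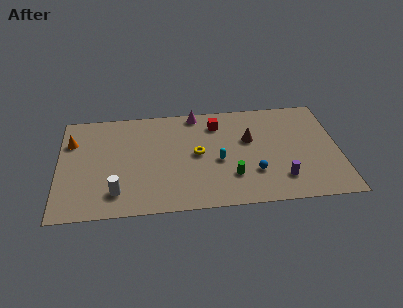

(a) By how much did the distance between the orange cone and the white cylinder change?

-1.2

Before: roughly 6.8 units apart; after: 5.6. That's 1.2 units closer together.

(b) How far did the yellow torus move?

2.3

The yellow torus was near (8.8, 7.3) before and (8.7, 5.0) after, so it travelled √(0.1² + 2.3²) ≈ 2.3 units.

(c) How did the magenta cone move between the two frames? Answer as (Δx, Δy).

(1.8, 1.7)

From the two frames, the magenta cone sits at roughly (6.9, 7.1) before and (8.7, 8.8) after.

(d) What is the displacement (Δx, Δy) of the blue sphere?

(-0.9, 1.0)

The blue sphere was at about (13.1, 1.9) and moved to about (12.2, 2.9).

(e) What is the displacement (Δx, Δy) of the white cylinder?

(-2.1, 0.7)

The white cylinder was at about (5.7, 1.3) and moved to about (3.6, 2.0).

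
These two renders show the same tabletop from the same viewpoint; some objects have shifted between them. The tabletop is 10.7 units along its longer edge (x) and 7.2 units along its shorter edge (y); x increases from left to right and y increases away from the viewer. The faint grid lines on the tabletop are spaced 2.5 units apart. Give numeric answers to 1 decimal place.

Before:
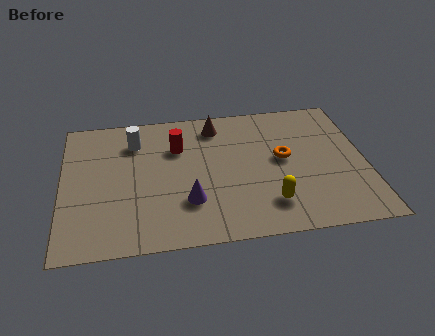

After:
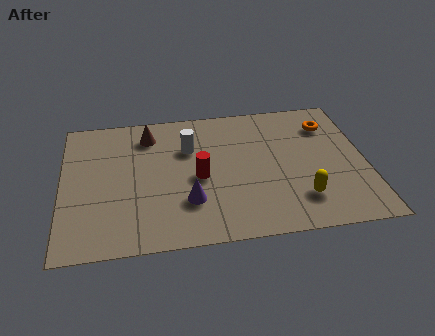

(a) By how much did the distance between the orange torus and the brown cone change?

+3.3

They were about 3.1 units apart before and 6.4 after — 3.3 units further apart.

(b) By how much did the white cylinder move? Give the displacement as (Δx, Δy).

(1.9, -0.6)

The white cylinder started near (2.6, 5.5) and ended near (4.5, 4.9).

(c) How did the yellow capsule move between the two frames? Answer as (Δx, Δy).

(1.1, 0.1)

From the two frames, the yellow capsule sits at roughly (7.2, 1.6) before and (8.3, 1.7) after.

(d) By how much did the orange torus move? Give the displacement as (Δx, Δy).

(1.7, 1.6)

The orange torus started near (7.8, 3.9) and ended near (9.5, 5.5).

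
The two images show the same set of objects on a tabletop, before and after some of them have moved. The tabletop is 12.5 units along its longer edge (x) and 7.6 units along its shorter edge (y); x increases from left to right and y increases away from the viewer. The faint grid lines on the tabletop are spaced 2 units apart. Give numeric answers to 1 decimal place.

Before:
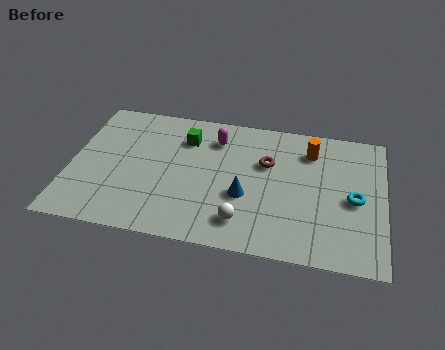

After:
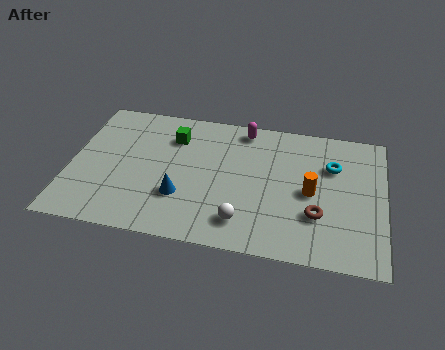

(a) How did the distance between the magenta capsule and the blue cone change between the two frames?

+1.6

The distance was about 3.3 in the first image and 4.9 in the second, so they moved 1.6 units further apart.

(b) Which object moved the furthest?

the brown torus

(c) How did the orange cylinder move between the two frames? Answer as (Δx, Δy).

(0.1, -2.3)

The orange cylinder was at about (9.5, 5.9) and moved to about (9.6, 3.6).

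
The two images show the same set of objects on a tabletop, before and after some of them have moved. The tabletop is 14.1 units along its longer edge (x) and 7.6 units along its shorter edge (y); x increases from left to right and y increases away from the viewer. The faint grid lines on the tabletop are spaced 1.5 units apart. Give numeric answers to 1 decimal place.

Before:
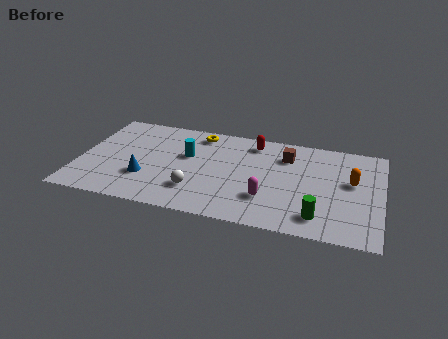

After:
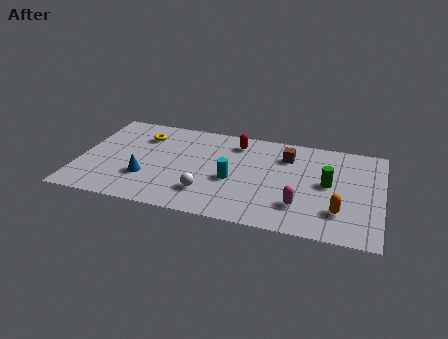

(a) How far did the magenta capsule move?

1.5

The magenta capsule was near (8.9, 2.2) before and (10.4, 2.0) after, so it travelled √(1.5² + 0.2²) ≈ 1.5 units.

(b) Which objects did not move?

the blue cone and the brown cube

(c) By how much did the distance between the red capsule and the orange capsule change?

+1.4

The distance was about 5.1 in the first image and 6.5 in the second, so they moved 1.4 units further apart.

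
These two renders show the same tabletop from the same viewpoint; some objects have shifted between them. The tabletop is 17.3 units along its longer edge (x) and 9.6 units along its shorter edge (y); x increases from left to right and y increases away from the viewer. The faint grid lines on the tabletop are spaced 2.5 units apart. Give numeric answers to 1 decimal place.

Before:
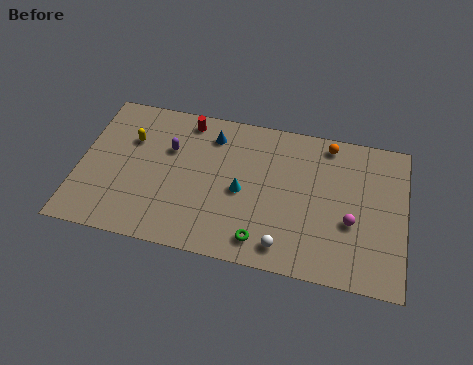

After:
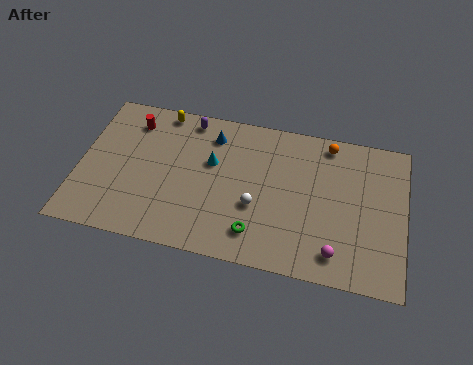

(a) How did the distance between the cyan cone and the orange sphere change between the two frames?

+0.6

Before: roughly 6.0 units apart; after: 6.6. That's 0.6 units further apart.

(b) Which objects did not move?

the blue cone and the orange sphere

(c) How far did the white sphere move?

2.7

The white sphere was near (11.1, 1.4) before and (9.5, 3.6) after, so it travelled √(1.6² + 2.2²) ≈ 2.7 units.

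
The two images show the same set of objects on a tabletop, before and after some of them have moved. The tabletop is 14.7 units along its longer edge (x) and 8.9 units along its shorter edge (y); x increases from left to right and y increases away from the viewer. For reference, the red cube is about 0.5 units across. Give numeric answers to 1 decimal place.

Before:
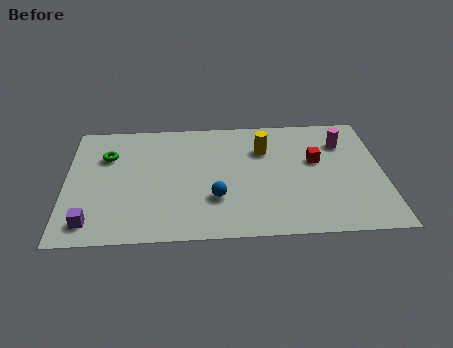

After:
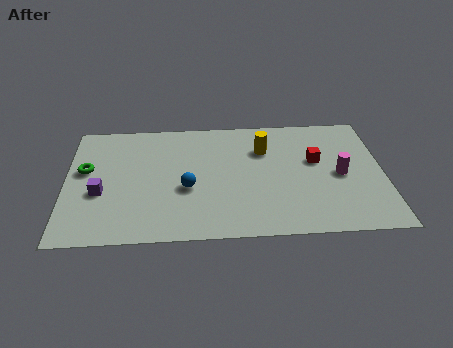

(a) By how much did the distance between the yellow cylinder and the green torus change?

+1.1

The distance was about 7.3 in the first image and 8.4 in the second, so they moved 1.1 units further apart.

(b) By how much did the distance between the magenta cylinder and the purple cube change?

-1.7

Before: roughly 12.8 units apart; after: 11.1. That's 1.7 units closer together.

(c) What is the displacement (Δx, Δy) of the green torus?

(-1.0, -1.0)

From the two frames, the green torus sits at roughly (1.9, 6.2) before and (0.9, 5.2) after.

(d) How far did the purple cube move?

2.1

From (1.2, 1.4) to (1.6, 3.5), the purple cube covered √(0.4² + 2.1²) ≈ 2.1 units.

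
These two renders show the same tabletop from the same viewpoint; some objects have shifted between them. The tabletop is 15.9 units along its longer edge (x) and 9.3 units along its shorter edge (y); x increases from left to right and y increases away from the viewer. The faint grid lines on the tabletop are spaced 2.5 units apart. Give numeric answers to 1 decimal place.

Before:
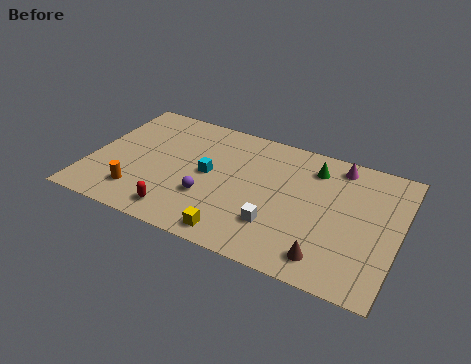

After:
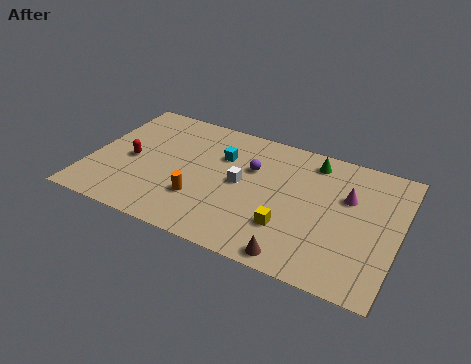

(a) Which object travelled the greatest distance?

the red capsule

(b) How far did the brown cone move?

1.6

The brown cone moved from about (12.6, 1.5) to (11.1, 0.9), a distance of √(1.5² + 0.6²) ≈ 1.6.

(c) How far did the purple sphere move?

3.6

From (6.3, 3.1) to (8.2, 6.1), the purple sphere covered √(1.9² + 3.0²) ≈ 3.6 units.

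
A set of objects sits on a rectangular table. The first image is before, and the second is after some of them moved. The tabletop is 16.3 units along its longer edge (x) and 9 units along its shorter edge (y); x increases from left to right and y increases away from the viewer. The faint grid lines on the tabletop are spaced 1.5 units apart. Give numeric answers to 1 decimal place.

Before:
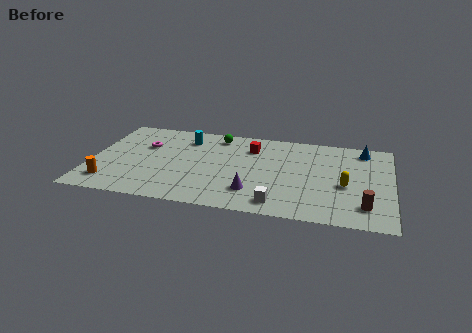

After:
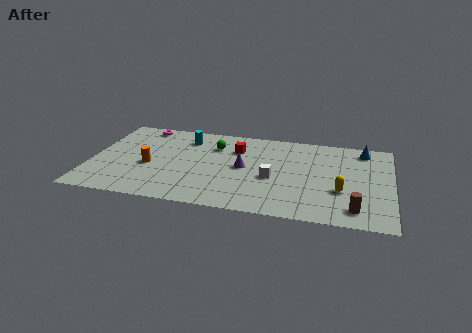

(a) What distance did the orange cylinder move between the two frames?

2.9

From (1.2, 1.7) to (3.2, 3.8), the orange cylinder covered √(2.0² + 2.1²) ≈ 2.9 units.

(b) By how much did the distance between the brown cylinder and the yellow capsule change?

-0.3

They were about 2.2 units apart before and 1.9 after — 0.3 units closer together.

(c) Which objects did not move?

the blue cone and the cyan cylinder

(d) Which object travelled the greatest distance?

the orange cylinder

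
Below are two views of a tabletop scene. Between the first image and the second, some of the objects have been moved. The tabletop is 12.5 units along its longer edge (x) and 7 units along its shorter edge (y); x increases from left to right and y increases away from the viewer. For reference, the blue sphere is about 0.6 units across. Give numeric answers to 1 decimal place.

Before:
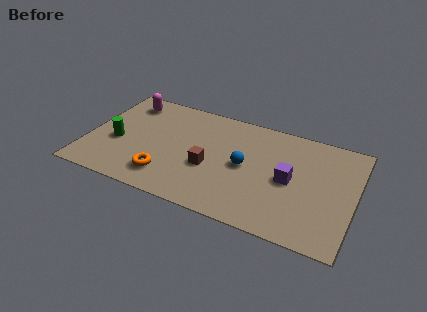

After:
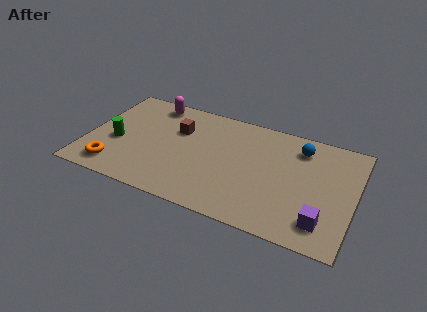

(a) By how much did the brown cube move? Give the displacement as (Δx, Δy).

(-1.7, 1.9)

From the two frames, the brown cube sits at roughly (5.8, 2.8) before and (4.1, 4.7) after.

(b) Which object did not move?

the green cylinder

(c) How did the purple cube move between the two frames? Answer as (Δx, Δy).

(1.7, -2.0)

The purple cube was at about (9.5, 3.4) and moved to about (11.2, 1.4).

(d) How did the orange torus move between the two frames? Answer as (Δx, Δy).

(-2.4, -0.3)

The orange torus was at about (3.9, 1.5) and moved to about (1.5, 1.2).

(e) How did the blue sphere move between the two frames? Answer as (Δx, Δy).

(2.4, 2.1)

From the two frames, the blue sphere sits at roughly (7.4, 3.5) before and (9.8, 5.6) after.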